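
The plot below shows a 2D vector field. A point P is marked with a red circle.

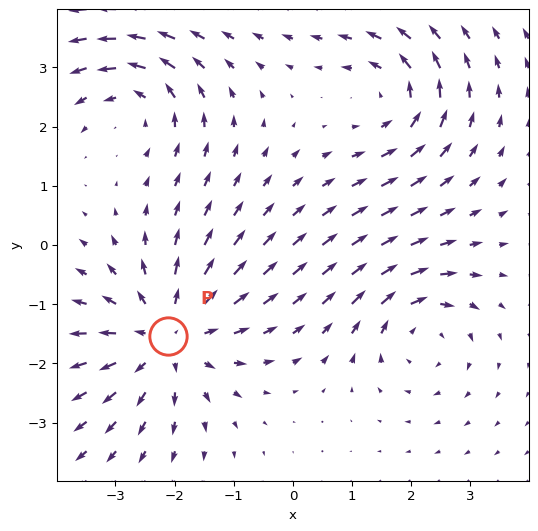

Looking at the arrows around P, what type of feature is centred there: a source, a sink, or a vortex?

At P (-2.1, -1.5) the arrows spread outward. Divergence about +4, curl ≈0 — positive divergence with near-zero curl is a source.

source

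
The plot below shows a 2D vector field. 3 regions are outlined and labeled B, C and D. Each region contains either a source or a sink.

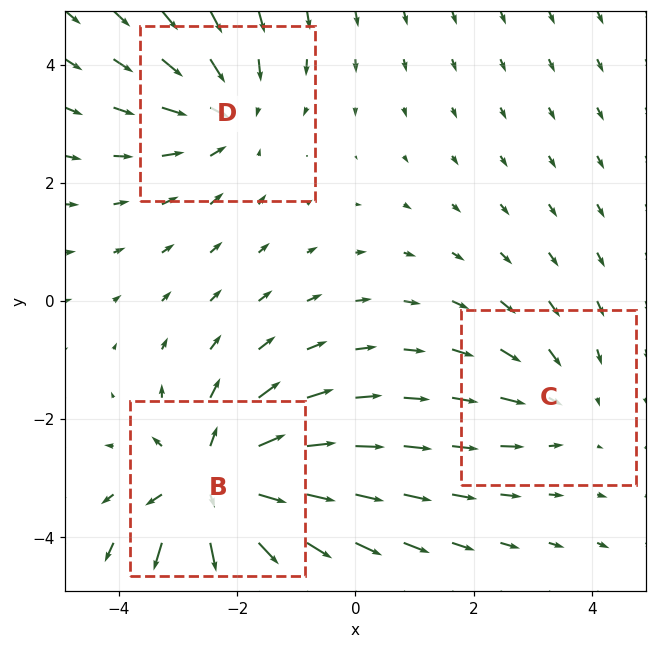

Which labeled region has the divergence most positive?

B

Divergence at each region's feature centre — B: about +5, C: about -2, D: about -3. Region B is most positive.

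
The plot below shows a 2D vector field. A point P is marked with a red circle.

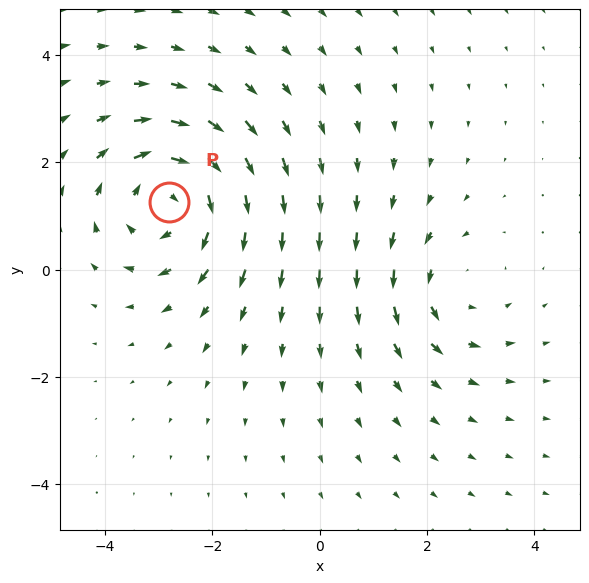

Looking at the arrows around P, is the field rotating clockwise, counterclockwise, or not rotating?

clockwise

Near P at (-2.8, 1.3) the arrows circulate clockwise. The curl (z-component) there is about -4; negative curl means clockwise rotation.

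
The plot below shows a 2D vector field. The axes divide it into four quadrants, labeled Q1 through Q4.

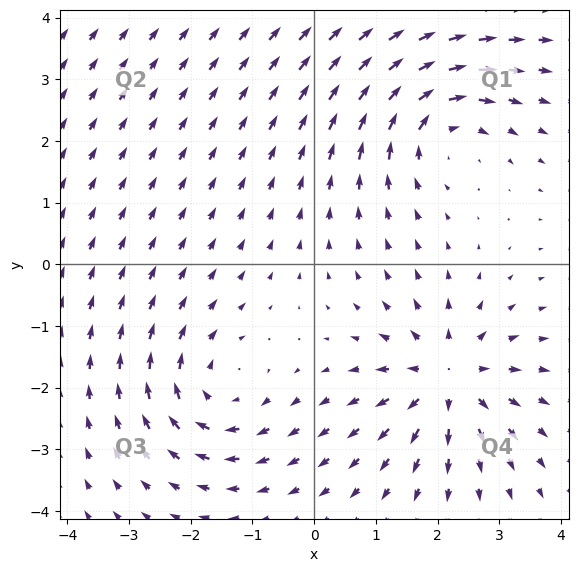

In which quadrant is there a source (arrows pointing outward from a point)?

The source sits at approximately (2.2, -1.8), which lies in quadrant Q4. The divergence there is about +6, positive as expected for a source.

Q4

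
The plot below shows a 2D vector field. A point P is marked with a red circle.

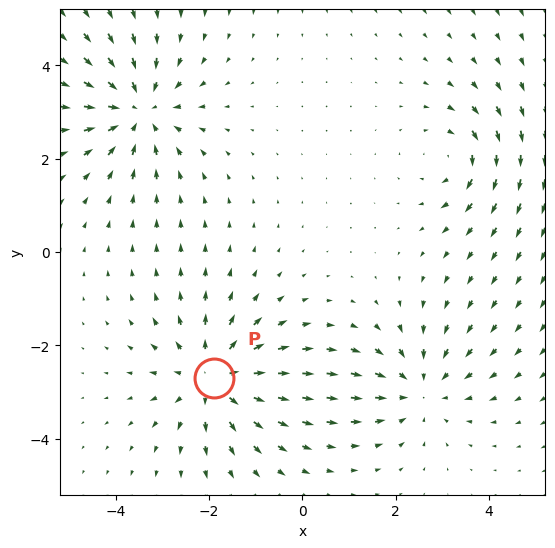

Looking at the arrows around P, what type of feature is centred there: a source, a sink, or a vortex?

source

At P (-1.9, -2.7) the arrows spread outward. Divergence about +4, curl ≈0 — positive divergence with near-zero curl is a source.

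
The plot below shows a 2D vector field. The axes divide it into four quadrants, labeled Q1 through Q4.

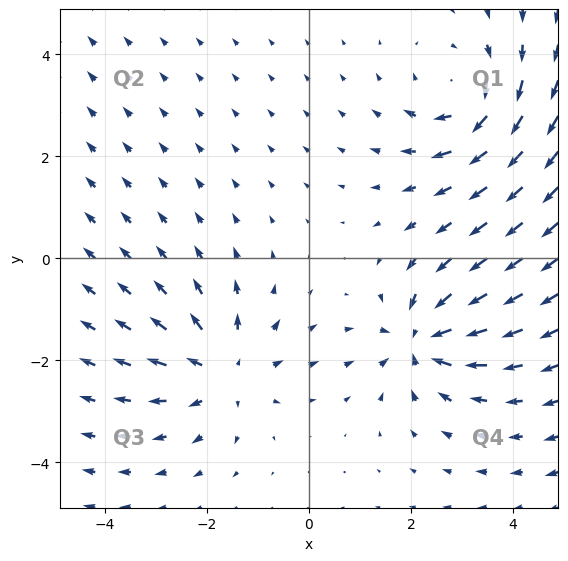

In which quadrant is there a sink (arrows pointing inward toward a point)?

The sink sits at approximately (2.2, -1.6), which lies in quadrant Q4. The divergence there is about -5, negative as expected for a sink.

Q4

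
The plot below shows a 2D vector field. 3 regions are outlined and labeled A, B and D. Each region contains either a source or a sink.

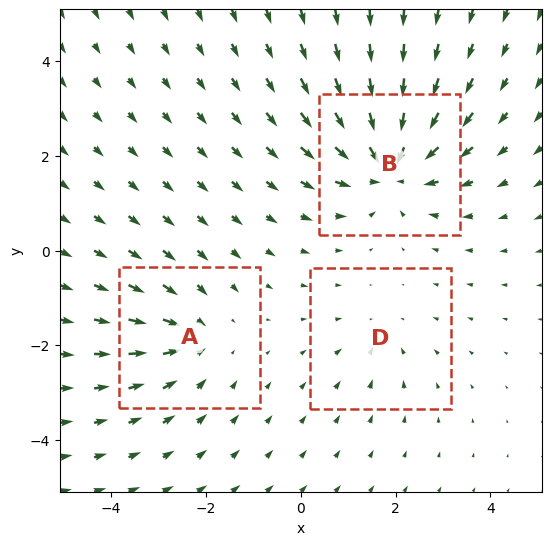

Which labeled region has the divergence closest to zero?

D

Divergence at each region's feature centre — A: about -3, B: about -5, D: about -2. Region D is closest to zero.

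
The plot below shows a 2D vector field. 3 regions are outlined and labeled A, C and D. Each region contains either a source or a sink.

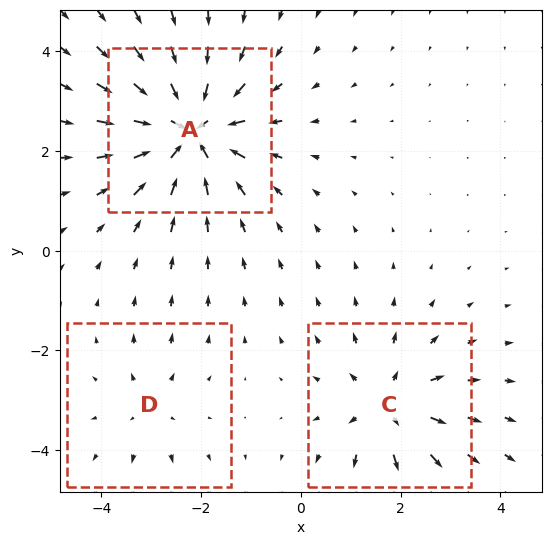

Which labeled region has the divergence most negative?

A

Divergence at each region's feature centre — A: about -5, C: about +3, D: about +2. Region A is most negative.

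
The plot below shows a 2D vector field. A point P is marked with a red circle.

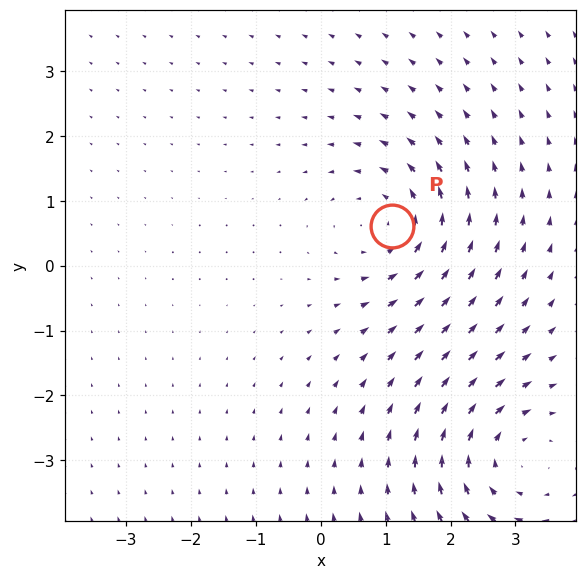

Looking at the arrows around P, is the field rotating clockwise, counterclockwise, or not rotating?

counterclockwise

Near P at (1.1, 0.6) the arrows circulate counterclockwise. The curl (z-component) there is about +4; positive curl means counterclockwise rotation.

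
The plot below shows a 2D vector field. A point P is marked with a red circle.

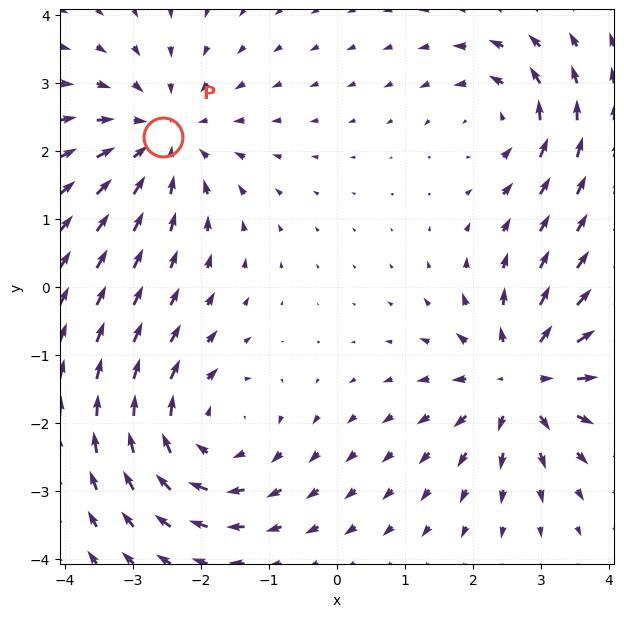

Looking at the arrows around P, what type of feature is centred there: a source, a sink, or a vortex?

sink

At P (-2.6, 2.2) the arrows converge inward. Divergence about -3, curl ≈0 — negative divergence with near-zero curl is a sink.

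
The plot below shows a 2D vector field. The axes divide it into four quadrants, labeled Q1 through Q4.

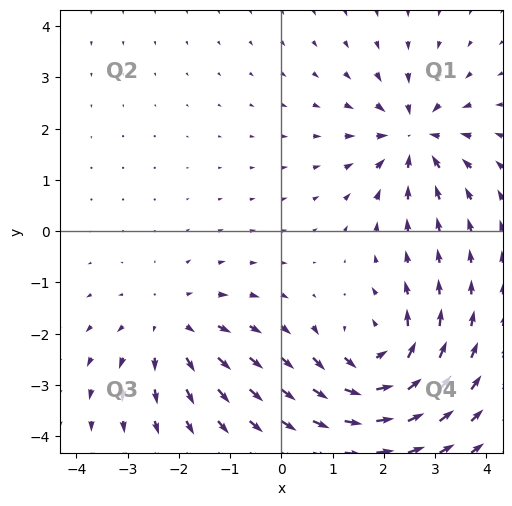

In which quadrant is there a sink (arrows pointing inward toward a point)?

Q1

The sink sits at approximately (2.6, 1.9), which lies in quadrant Q1. The divergence there is about -5, negative as expected for a sink.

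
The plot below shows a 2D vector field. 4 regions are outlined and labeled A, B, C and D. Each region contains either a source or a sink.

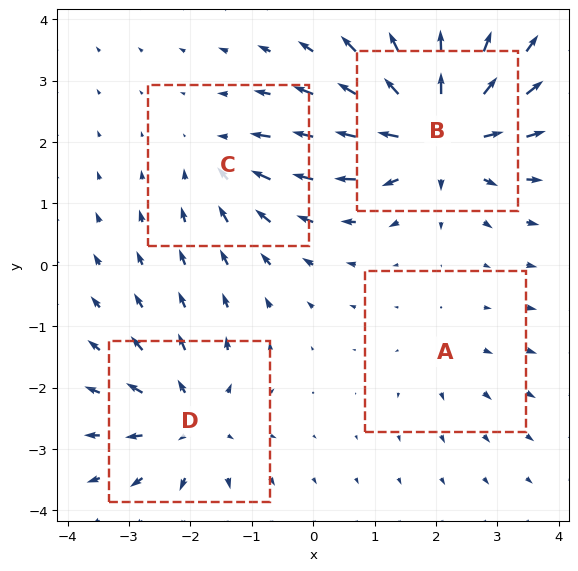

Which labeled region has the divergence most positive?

B

Divergence at each region's feature centre — A: about +2, B: about +8, C: about -4, D: about +5. Region B is most positive.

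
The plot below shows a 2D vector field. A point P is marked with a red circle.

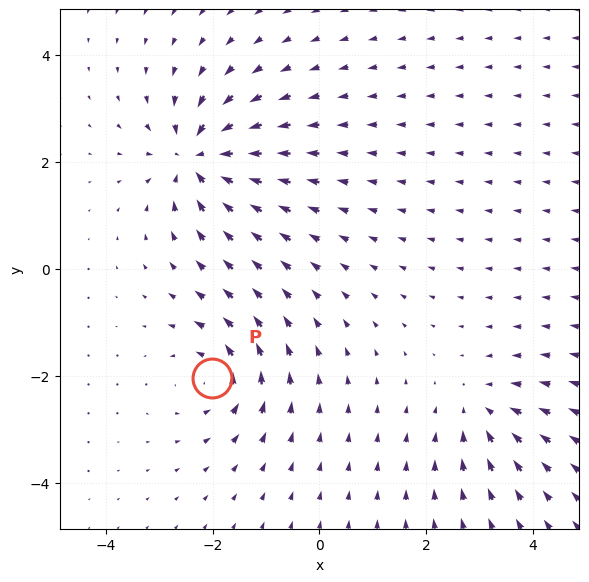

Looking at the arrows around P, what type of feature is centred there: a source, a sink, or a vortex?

vortex

At P (-2.0, -2.0) the arrows circulate counterclockwise. Divergence ≈0, curl about +4 — near-zero divergence with nonzero curl is a vortex.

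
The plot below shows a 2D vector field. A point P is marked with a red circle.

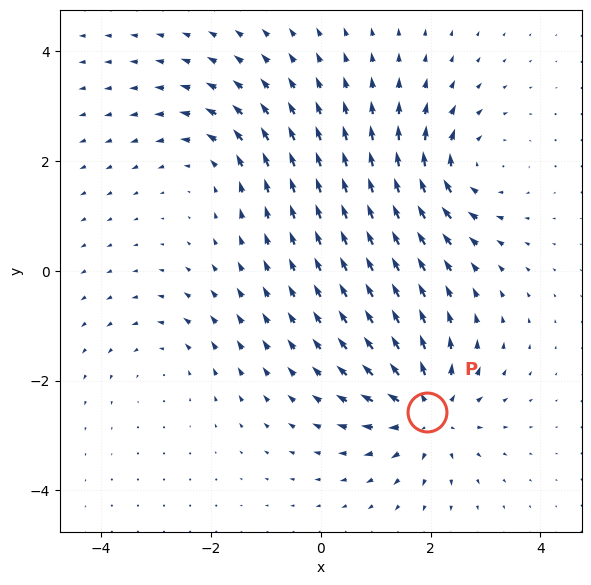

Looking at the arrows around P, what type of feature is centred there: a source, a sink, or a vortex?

At P (1.9, -2.6) the arrows spread outward. Divergence about +6, curl ≈0 — positive divergence with near-zero curl is a source.

source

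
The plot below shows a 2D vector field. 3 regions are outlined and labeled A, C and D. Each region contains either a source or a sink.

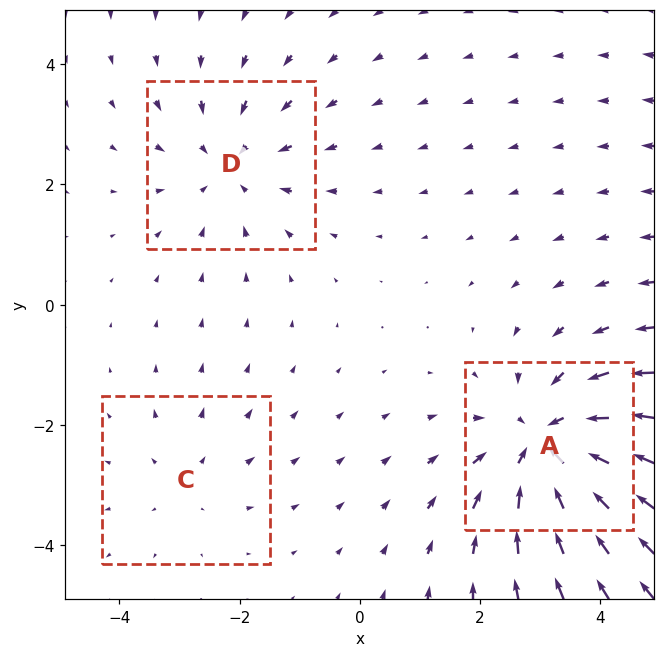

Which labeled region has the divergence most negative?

A

Divergence at each region's feature centre — A: about -4, C: about +2, D: about -3. Region A is most negative.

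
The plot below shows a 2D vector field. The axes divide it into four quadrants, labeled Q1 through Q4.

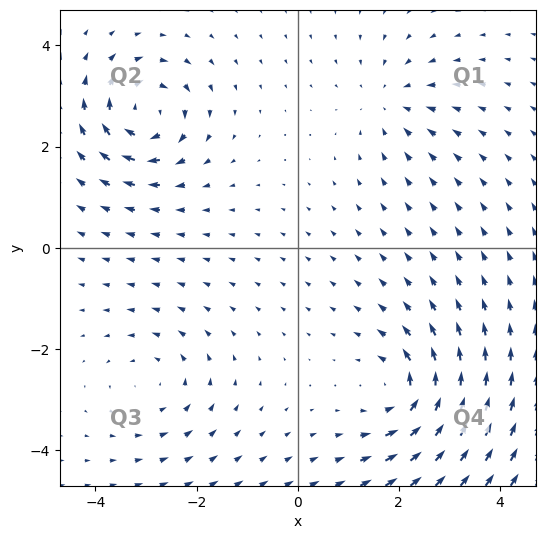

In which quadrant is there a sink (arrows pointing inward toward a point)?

The sink sits at approximately (1.8, 2.9), which lies in quadrant Q1. The divergence there is about -3, negative as expected for a sink.

Q1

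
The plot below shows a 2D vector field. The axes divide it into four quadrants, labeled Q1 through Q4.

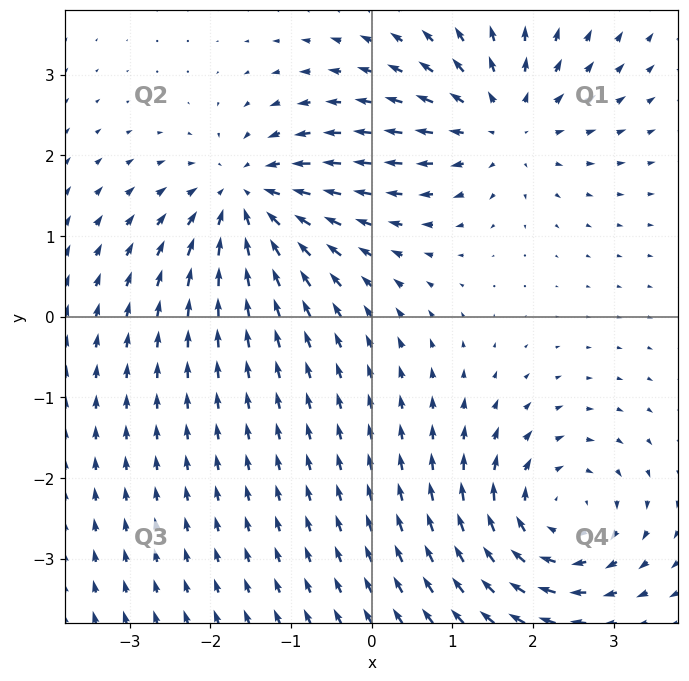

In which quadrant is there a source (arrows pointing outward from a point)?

The source sits at approximately (1.6, 2.4), which lies in quadrant Q1. The divergence there is about +5, positive as expected for a source.

Q1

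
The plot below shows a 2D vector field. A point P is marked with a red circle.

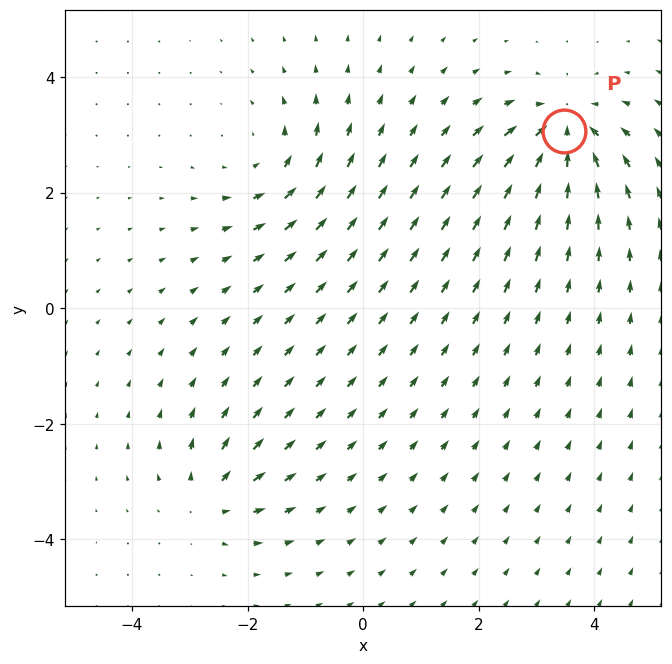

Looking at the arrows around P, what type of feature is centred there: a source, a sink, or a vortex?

At P (3.5, 3.1) the arrows converge inward. Divergence about -6, curl ≈0 — negative divergence with near-zero curl is a sink.

sink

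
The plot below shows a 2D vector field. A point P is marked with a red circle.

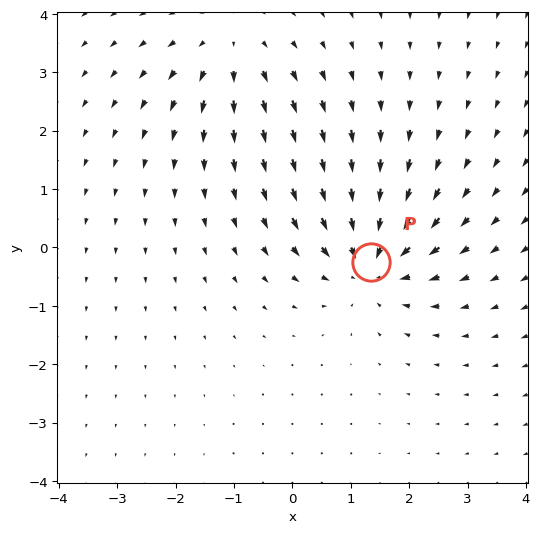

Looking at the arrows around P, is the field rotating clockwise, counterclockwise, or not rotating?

Near P at (1.3, -0.3) the arrows show no circulation. The curl there is ≈0.

not rotating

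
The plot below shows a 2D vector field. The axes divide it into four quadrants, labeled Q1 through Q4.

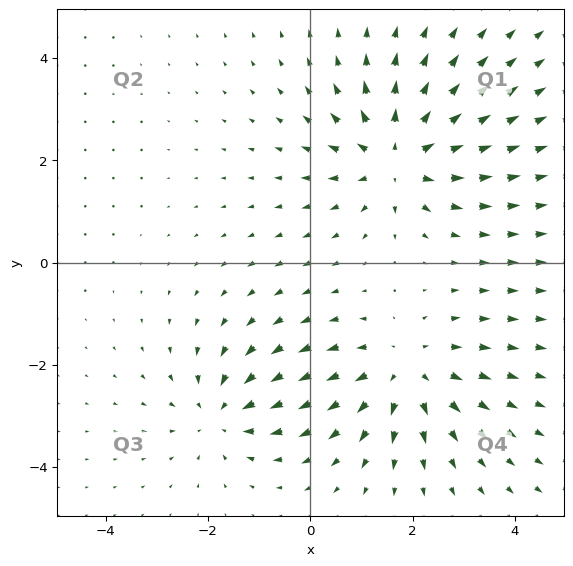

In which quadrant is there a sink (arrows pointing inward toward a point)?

Q3

The sink sits at approximately (-1.7, -3.0), which lies in quadrant Q3. The divergence there is about -4, negative as expected for a sink.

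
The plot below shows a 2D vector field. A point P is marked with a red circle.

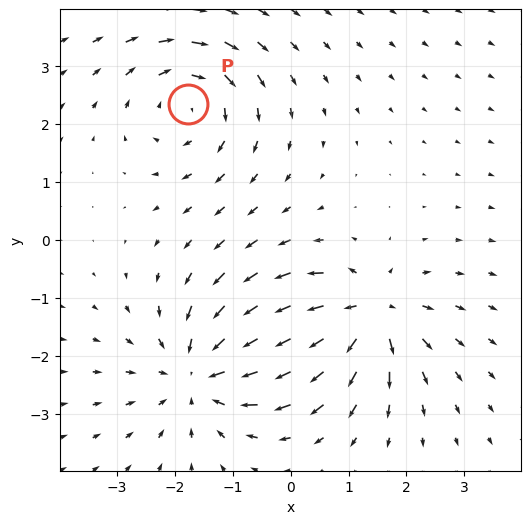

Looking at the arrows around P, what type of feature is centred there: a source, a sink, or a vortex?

vortex

At P (-1.8, 2.4) the arrows circulate clockwise. Divergence ≈0, curl about -4 — near-zero divergence with nonzero curl is a vortex.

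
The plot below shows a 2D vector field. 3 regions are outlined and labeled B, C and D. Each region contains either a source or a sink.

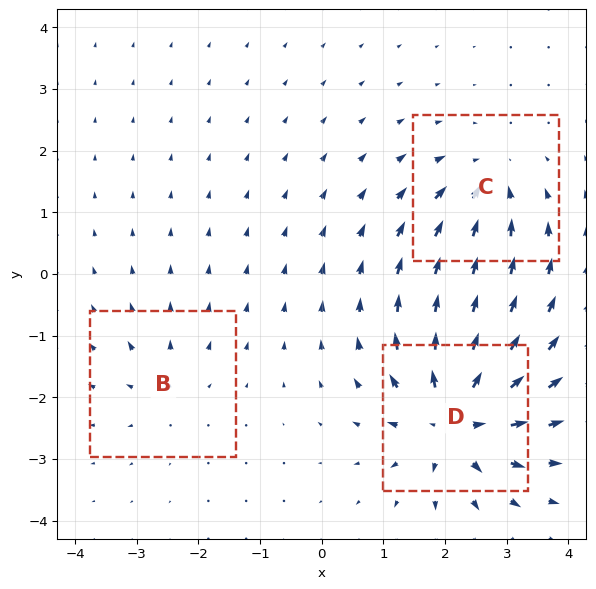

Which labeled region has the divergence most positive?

Divergence at each region's feature centre — B: about +2, C: about -4, D: about +6. Region D is most positive.

D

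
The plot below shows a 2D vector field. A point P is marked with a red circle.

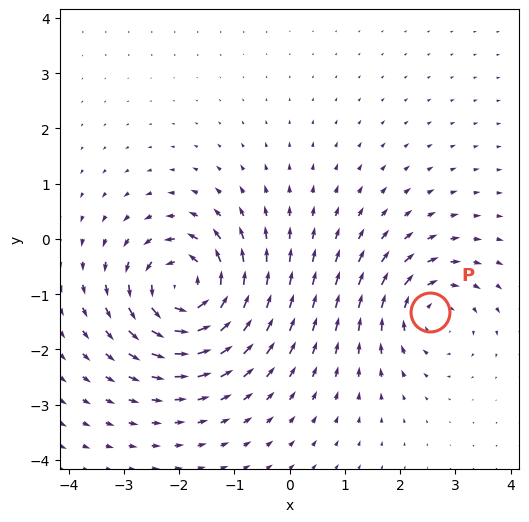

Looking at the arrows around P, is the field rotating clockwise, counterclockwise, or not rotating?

clockwise

Near P at (2.5, -1.3) the arrows circulate clockwise. The curl (z-component) there is about -4; negative curl means clockwise rotation.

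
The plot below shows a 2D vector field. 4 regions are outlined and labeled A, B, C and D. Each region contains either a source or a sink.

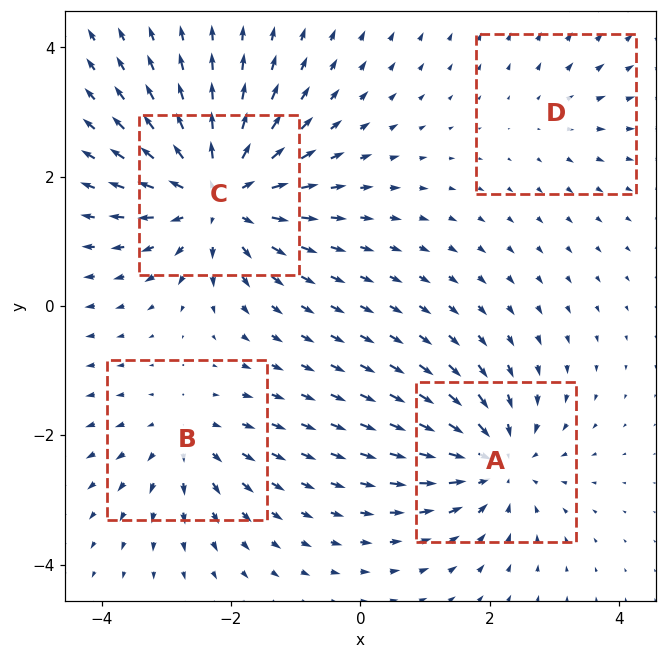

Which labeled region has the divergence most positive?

C

Divergence at each region's feature centre — A: about -5, B: about +4, C: about +7, D: about +2. Region C is most positive.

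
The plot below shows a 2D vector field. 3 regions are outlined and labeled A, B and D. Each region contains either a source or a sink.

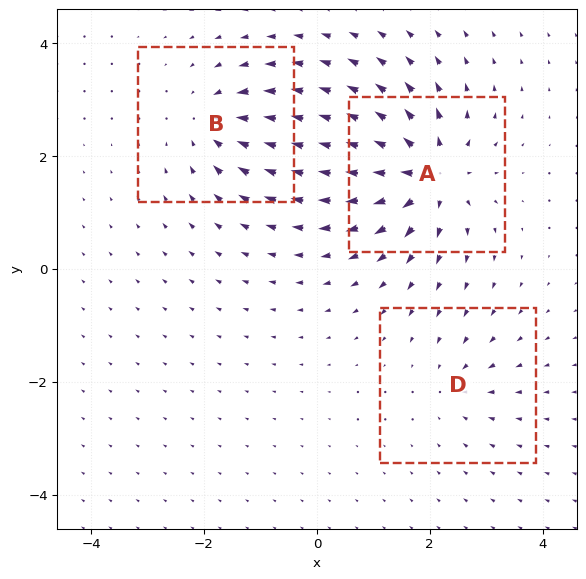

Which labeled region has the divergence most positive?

A

Divergence at each region's feature centre — A: about +7, B: about -4, D: about -3. Region A is most positive.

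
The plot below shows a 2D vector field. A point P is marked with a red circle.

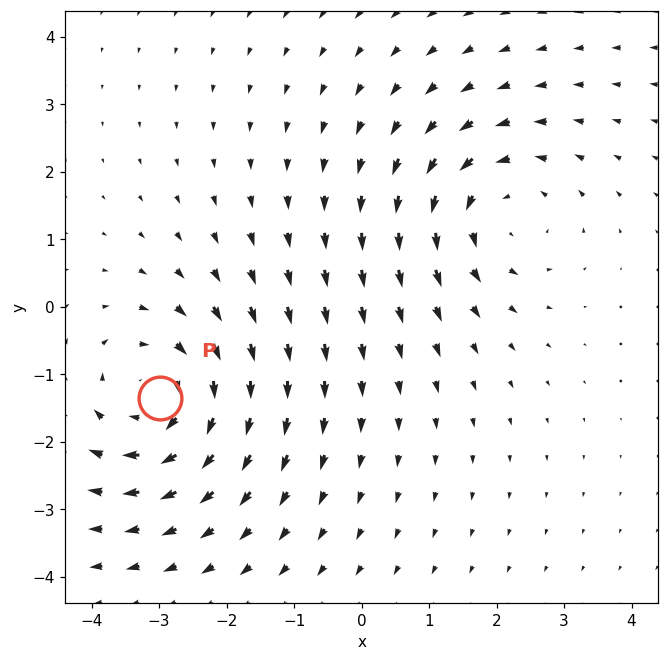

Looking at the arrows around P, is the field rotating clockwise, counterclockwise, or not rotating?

clockwise

Near P at (-3.0, -1.3) the arrows circulate clockwise. The curl (z-component) there is about -3; negative curl means clockwise rotation.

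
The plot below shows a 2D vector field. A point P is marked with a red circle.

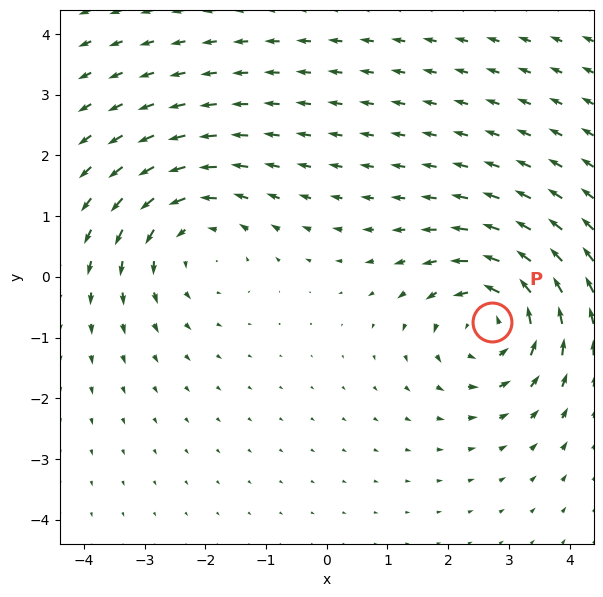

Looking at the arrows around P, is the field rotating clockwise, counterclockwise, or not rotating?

Near P at (2.7, -0.8) the arrows circulate counterclockwise. The curl (z-component) there is about +4; positive curl means counterclockwise rotation.

counterclockwise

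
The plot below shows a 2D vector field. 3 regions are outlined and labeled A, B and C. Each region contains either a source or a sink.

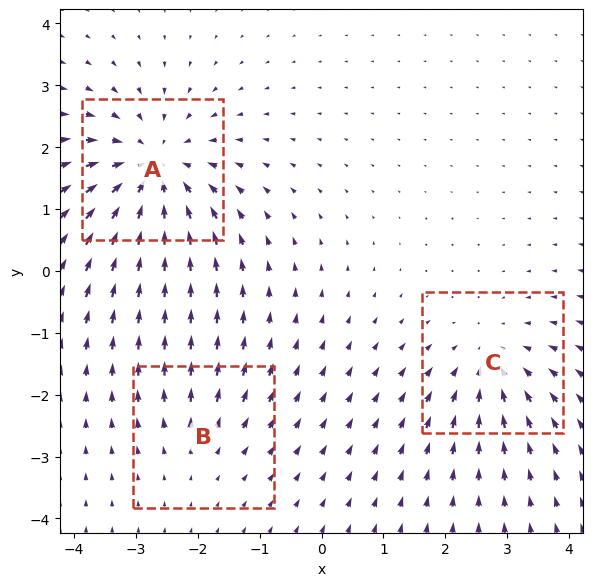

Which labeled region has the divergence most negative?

Divergence at each region's feature centre — A: about -5, B: about +2, C: about -3. Region A is most negative.

A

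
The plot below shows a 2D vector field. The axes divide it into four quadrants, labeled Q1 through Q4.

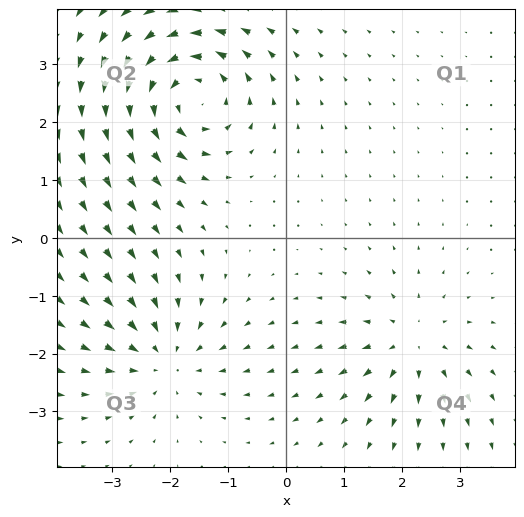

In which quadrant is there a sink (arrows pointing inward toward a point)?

The sink sits at approximately (-2.1, -2.1), which lies in quadrant Q3. The divergence there is about -4, negative as expected for a sink.

Q3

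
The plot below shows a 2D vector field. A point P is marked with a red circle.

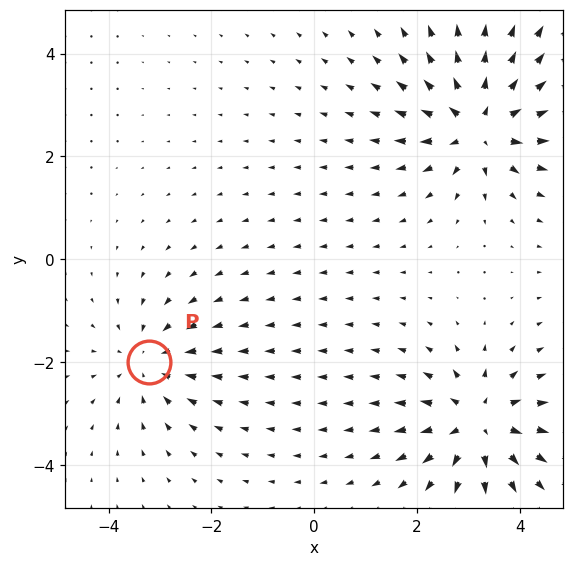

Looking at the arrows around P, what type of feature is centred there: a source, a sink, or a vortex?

At P (-3.2, -2.0) the arrows converge inward. Divergence about -3, curl ≈0 — negative divergence with near-zero curl is a sink.

sink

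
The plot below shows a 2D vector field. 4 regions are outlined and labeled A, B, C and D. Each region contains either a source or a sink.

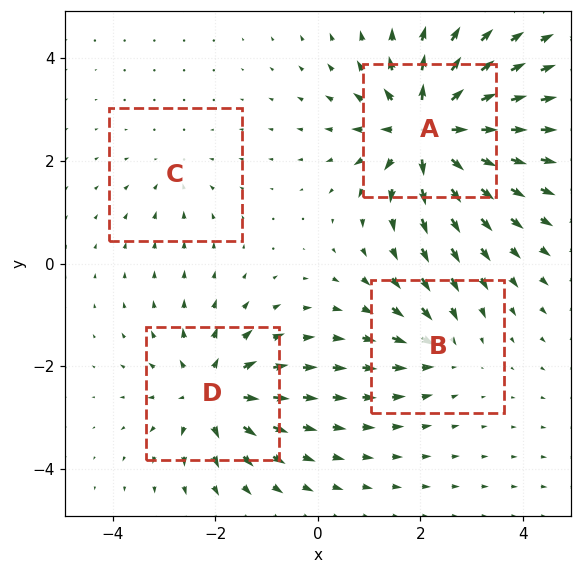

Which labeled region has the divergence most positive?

Divergence at each region's feature centre — A: about +9, B: about -4, C: about -2, D: about +6. Region A is most positive.

A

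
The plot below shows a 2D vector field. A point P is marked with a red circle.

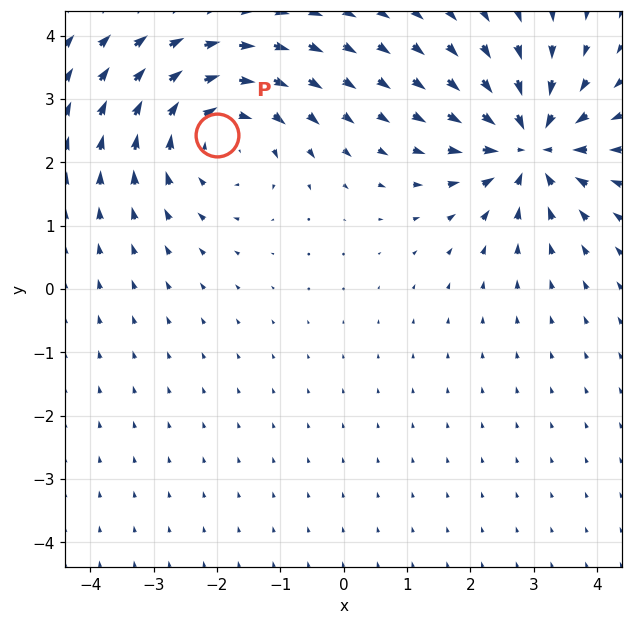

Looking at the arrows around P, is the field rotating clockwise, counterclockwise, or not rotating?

clockwise

Near P at (-2.0, 2.4) the arrows circulate clockwise. The curl (z-component) there is about -4; negative curl means clockwise rotation.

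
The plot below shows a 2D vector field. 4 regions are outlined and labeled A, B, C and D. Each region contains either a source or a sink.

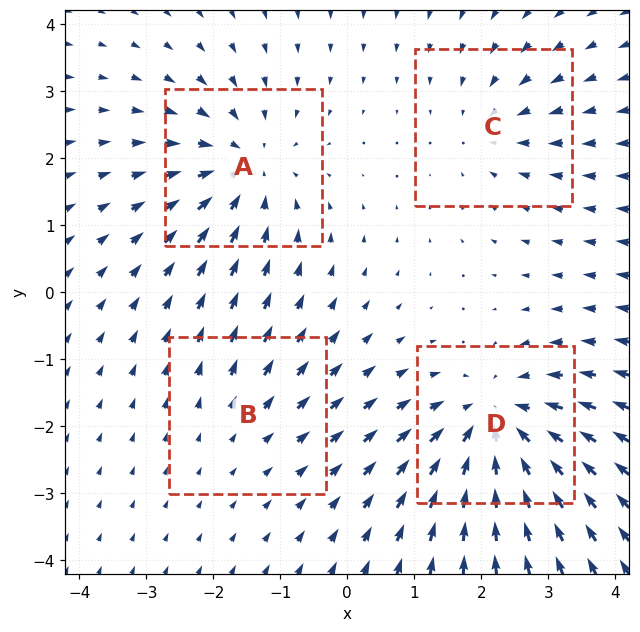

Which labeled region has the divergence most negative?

D

Divergence at each region's feature centre — A: about -5, B: about +2, C: about -3, D: about -6. Region D is most negative.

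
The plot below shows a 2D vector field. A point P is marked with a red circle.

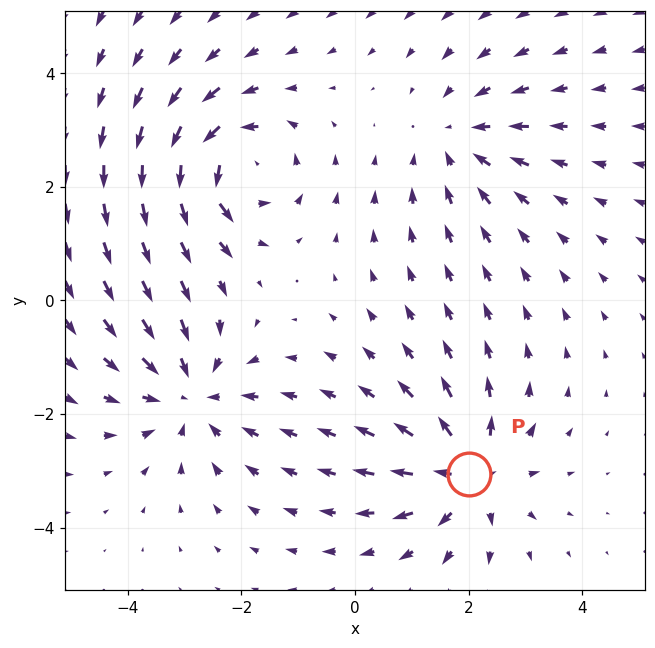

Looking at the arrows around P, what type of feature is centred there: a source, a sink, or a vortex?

source

At P (2.0, -3.1) the arrows spread outward. Divergence about +5, curl ≈0 — positive divergence with near-zero curl is a source.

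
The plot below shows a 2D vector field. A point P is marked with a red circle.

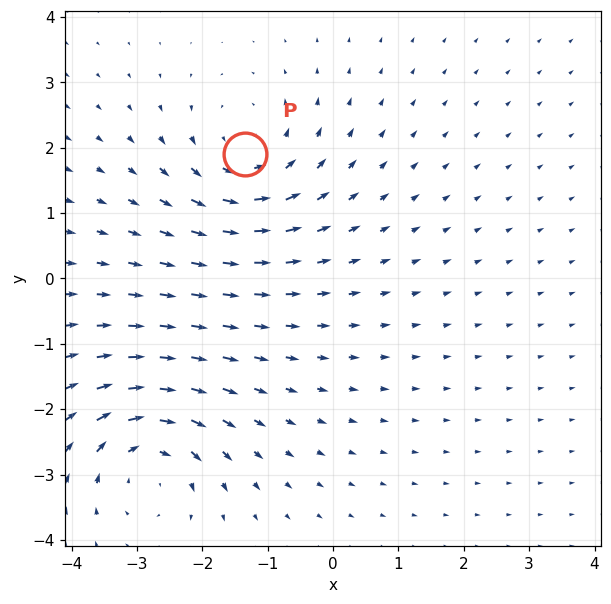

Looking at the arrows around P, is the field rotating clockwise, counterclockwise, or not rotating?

counterclockwise

Near P at (-1.4, 1.9) the arrows circulate counterclockwise. The curl (z-component) there is about +4; positive curl means counterclockwise rotation.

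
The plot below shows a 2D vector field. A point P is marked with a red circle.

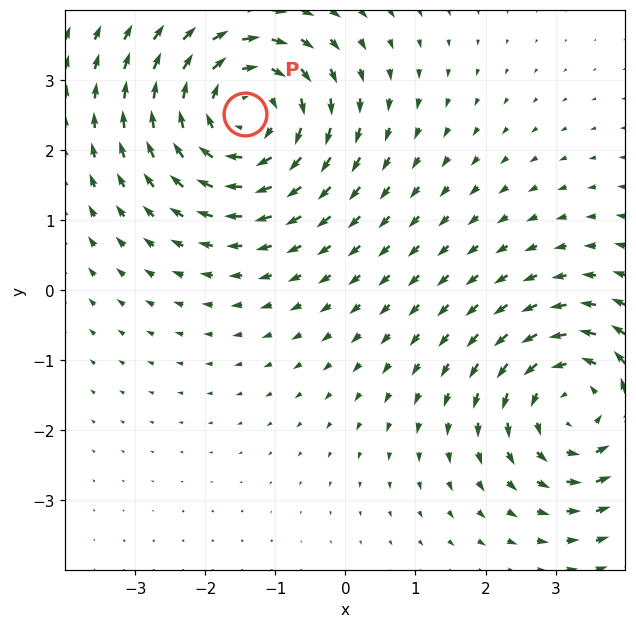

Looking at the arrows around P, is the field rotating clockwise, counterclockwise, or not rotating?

clockwise

Near P at (-1.4, 2.5) the arrows circulate clockwise. The curl (z-component) there is about -4; negative curl means clockwise rotation.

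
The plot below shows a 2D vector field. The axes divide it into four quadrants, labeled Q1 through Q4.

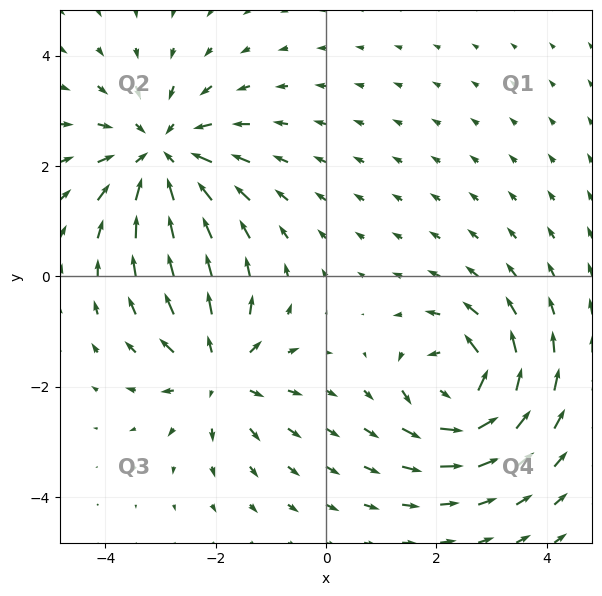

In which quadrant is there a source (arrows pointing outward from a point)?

Q3

The source sits at approximately (-2.0, -1.7), which lies in quadrant Q3. The divergence there is about +4, positive as expected for a source.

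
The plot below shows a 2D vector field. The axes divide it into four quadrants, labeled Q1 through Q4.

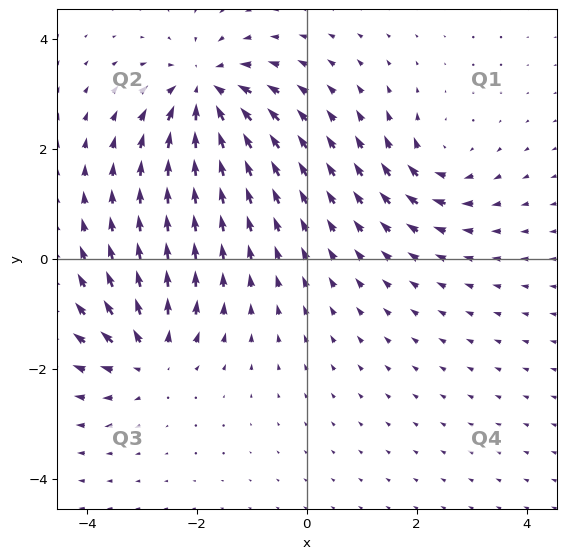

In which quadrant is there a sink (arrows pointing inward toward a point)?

The sink sits at approximately (-1.8, 3.0), which lies in quadrant Q2. The divergence there is about -6, negative as expected for a sink.

Q2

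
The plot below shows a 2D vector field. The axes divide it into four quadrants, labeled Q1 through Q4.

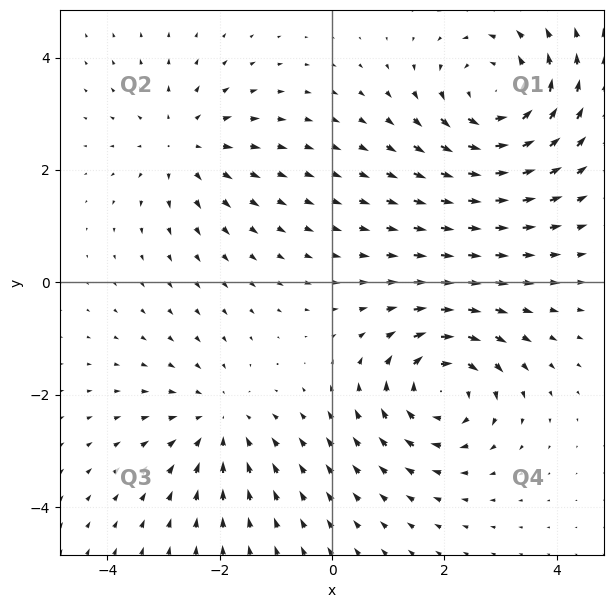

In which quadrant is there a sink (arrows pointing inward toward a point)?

Q3

The sink sits at approximately (-2.0, -2.5), which lies in quadrant Q3. The divergence there is about -3, negative as expected for a sink.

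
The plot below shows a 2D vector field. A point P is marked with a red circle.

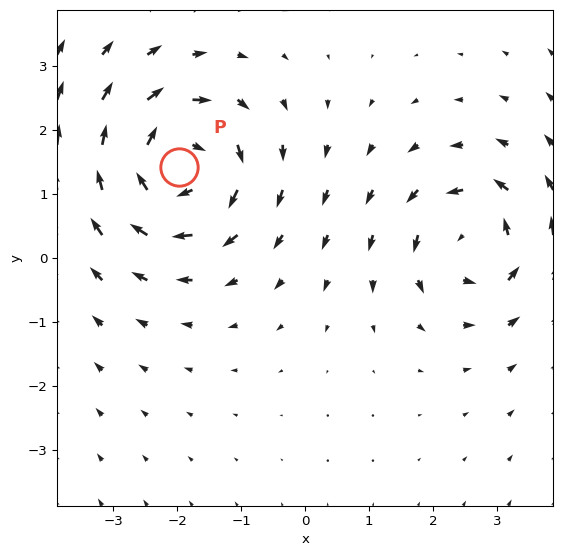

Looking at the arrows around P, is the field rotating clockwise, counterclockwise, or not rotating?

Near P at (-2.0, 1.4) the arrows circulate clockwise. The curl (z-component) there is about -6; negative curl means clockwise rotation.

clockwise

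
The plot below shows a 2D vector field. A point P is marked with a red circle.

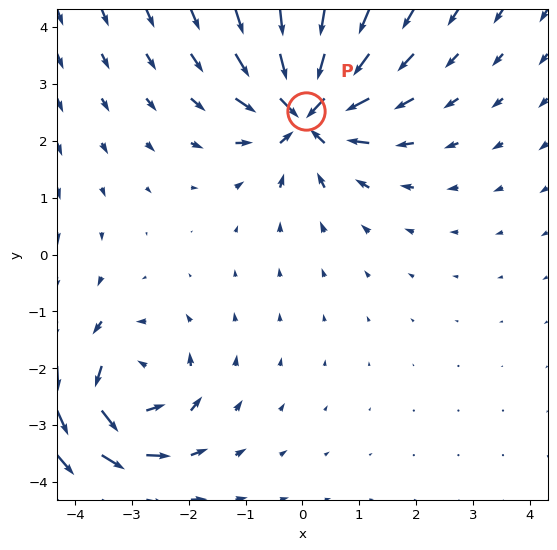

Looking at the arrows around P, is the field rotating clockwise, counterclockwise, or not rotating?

not rotating

Near P at (0.1, 2.5) the arrows show no circulation. The curl there is ≈0.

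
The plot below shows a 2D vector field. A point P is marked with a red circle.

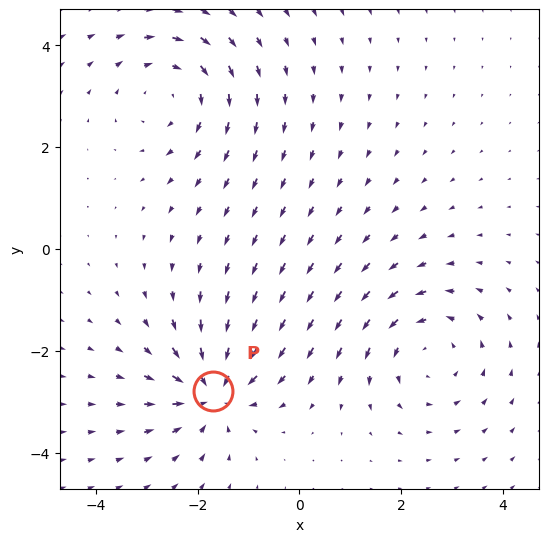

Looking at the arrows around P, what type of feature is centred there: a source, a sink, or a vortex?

At P (-1.7, -2.8) the arrows converge inward. Divergence about -3, curl ≈0 — negative divergence with near-zero curl is a sink.

sink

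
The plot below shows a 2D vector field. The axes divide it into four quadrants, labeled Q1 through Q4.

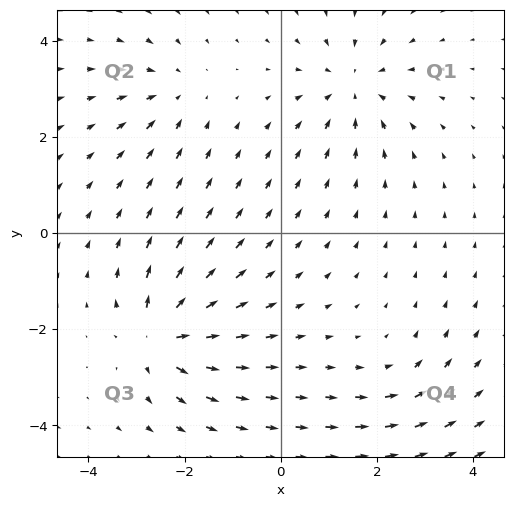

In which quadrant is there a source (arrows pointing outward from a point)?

Q3

The source sits at approximately (-2.5, -2.1), which lies in quadrant Q3. The divergence there is about +6, positive as expected for a source.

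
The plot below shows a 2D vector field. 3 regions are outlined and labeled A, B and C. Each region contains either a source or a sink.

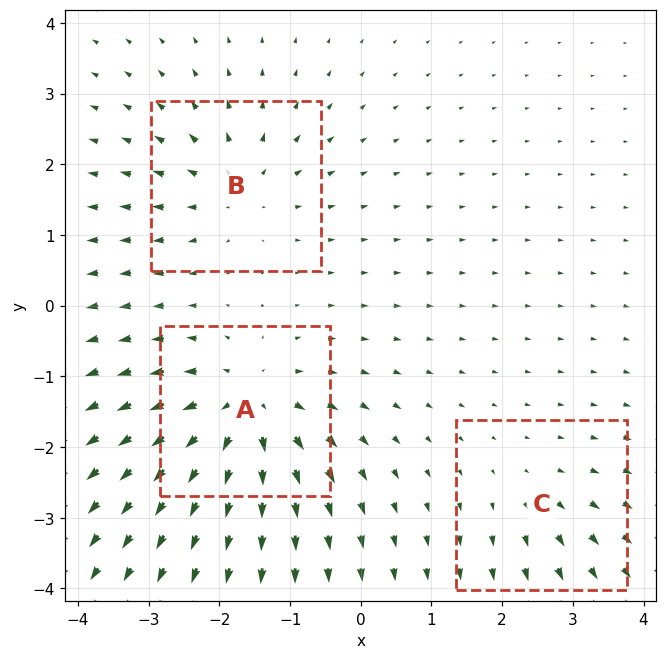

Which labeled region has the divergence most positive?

Divergence at each region's feature centre — A: about +6, B: about +4, C: about +2. Region A is most positive.

A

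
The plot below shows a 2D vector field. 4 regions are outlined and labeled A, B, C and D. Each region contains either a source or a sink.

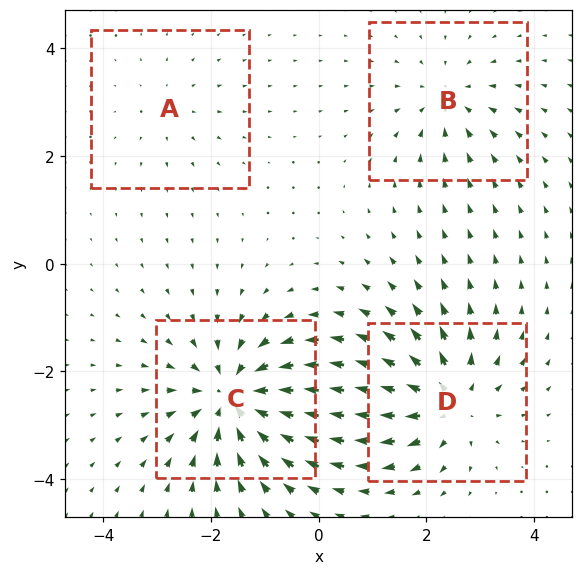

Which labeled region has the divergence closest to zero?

Divergence at each region's feature centre — A: about +2, B: about -4, C: about -7, D: about +6. Region A is closest to zero.

A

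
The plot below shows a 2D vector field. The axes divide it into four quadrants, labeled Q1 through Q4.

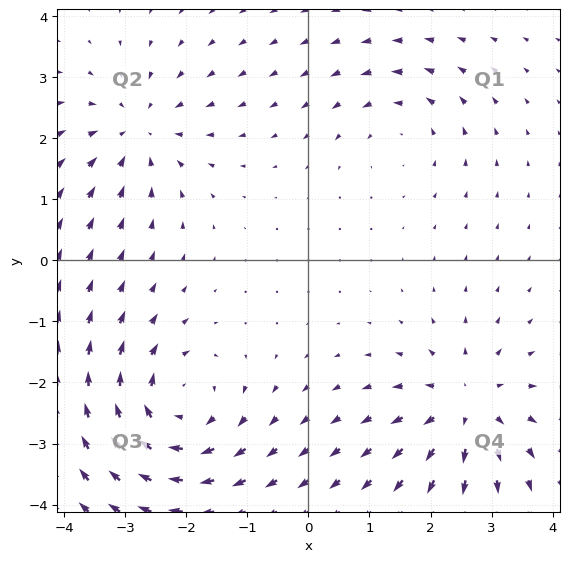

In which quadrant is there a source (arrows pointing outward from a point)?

Q4

The source sits at approximately (2.6, -2.4), which lies in quadrant Q4. The divergence there is about +5, positive as expected for a source.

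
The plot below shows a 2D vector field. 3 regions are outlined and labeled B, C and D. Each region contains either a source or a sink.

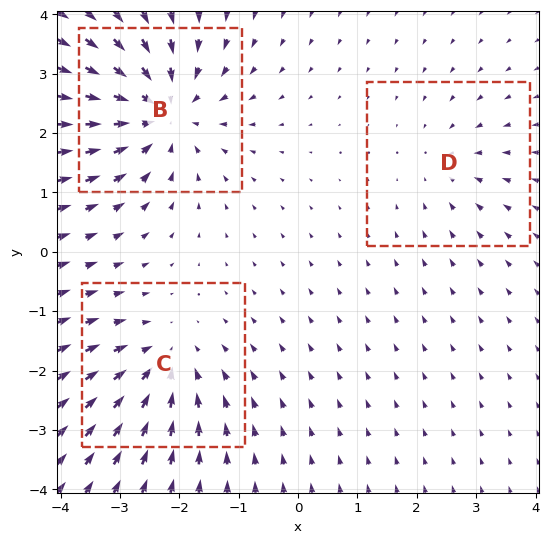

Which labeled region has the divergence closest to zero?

D

Divergence at each region's feature centre — B: about -5, C: about -3, D: about -2. Region D is closest to zero.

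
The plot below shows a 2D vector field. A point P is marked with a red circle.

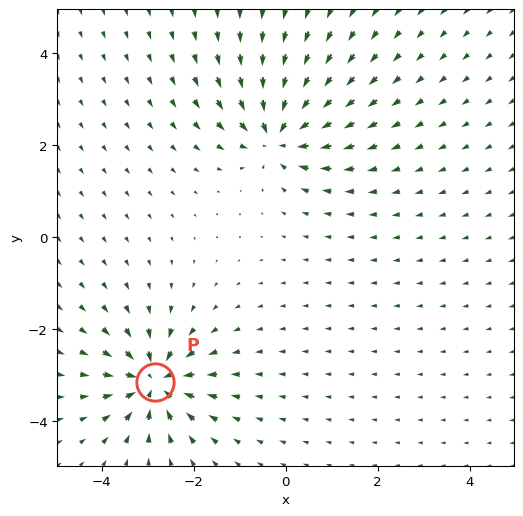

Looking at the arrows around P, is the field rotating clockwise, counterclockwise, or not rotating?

not rotating

Near P at (-2.8, -3.1) the arrows show no circulation. The curl there is ≈0.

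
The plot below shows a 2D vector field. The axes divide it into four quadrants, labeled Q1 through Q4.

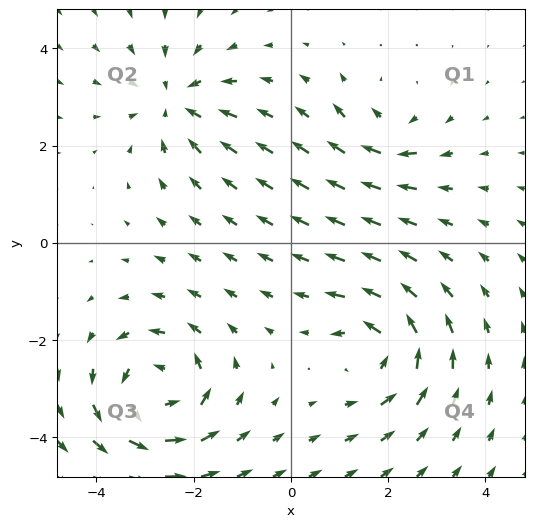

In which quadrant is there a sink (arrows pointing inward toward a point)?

The sink sits at approximately (-2.4, 2.9), which lies in quadrant Q2. The divergence there is about -4, negative as expected for a sink.

Q2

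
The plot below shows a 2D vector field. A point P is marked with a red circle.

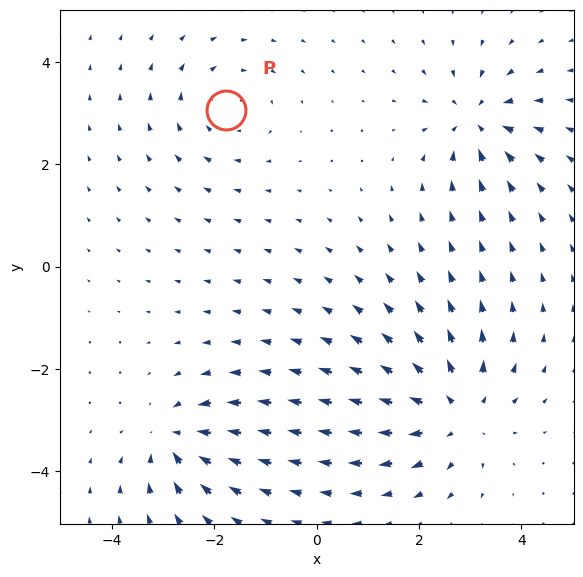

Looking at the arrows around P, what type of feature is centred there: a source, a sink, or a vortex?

At P (-1.8, 3.1) the arrows circulate clockwise. Divergence ≈0, curl about -3 — near-zero divergence with nonzero curl is a vortex.

vortex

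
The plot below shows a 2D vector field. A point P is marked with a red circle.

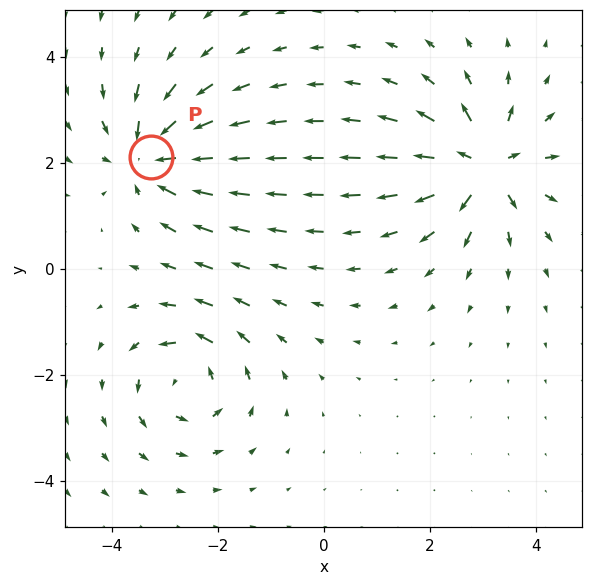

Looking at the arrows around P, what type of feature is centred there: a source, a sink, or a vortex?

sink

At P (-3.3, 2.1) the arrows converge inward. Divergence about -5, curl ≈0 — negative divergence with near-zero curl is a sink.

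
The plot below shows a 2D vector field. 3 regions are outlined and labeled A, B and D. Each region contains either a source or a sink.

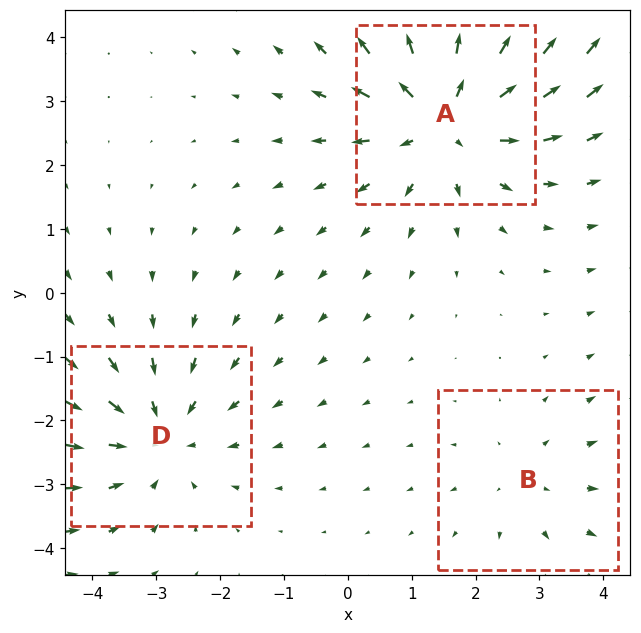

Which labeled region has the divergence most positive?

Divergence at each region's feature centre — A: about +4, B: about +2, D: about -3. Region A is most positive.

A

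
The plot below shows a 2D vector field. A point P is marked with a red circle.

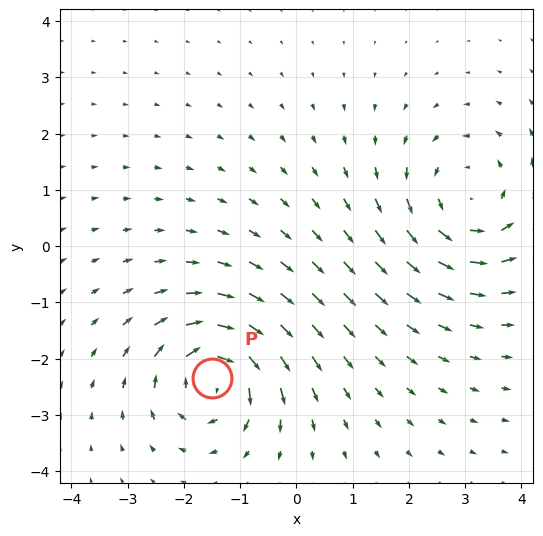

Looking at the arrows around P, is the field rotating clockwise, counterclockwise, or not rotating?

Near P at (-1.5, -2.3) the arrows circulate clockwise. The curl (z-component) there is about -6; negative curl means clockwise rotation.

clockwise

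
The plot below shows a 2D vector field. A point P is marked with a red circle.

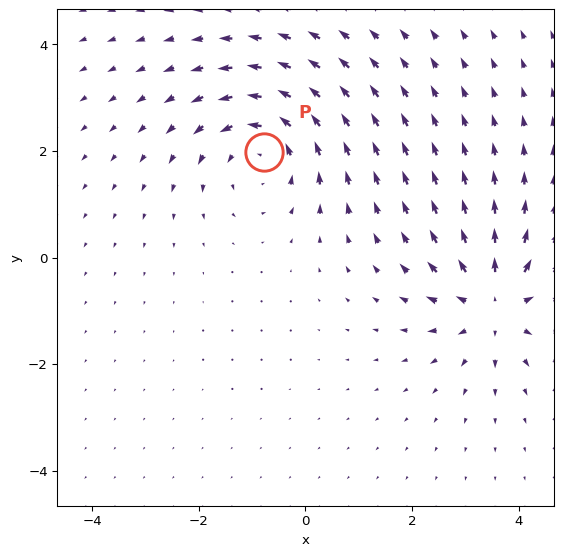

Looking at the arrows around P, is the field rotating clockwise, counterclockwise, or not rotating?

Near P at (-0.8, 2.0) the arrows circulate counterclockwise. The curl (z-component) there is about +4; positive curl means counterclockwise rotation.

counterclockwise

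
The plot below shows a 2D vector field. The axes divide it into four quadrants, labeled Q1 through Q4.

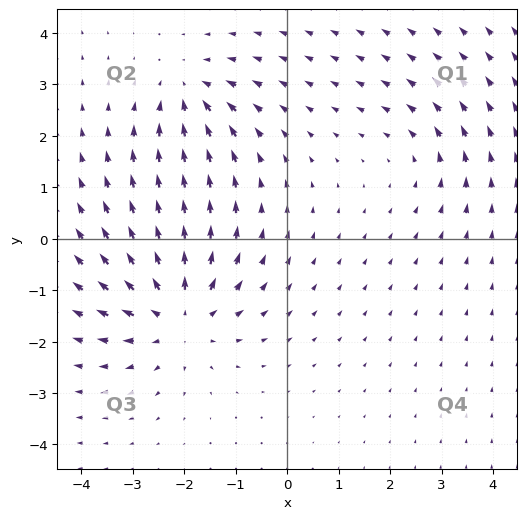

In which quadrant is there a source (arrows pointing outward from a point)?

The source sits at approximately (-2.1, -1.5), which lies in quadrant Q3. The divergence there is about +5, positive as expected for a source.

Q3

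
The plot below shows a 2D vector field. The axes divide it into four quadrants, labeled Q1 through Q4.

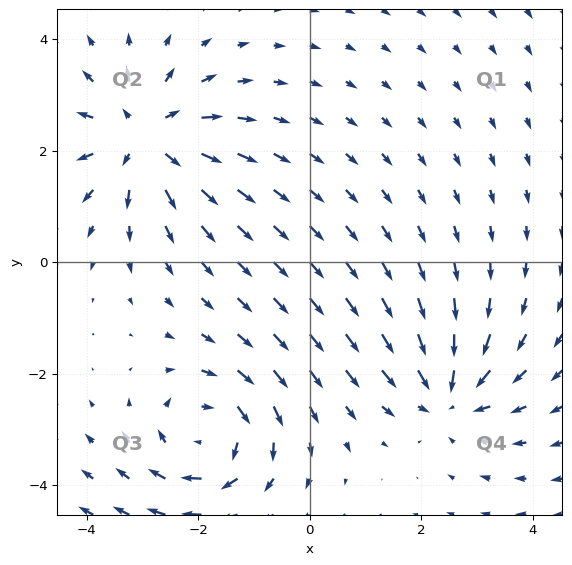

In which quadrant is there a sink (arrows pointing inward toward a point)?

The sink sits at approximately (2.5, -2.4), which lies in quadrant Q4. The divergence there is about -5, negative as expected for a sink.

Q4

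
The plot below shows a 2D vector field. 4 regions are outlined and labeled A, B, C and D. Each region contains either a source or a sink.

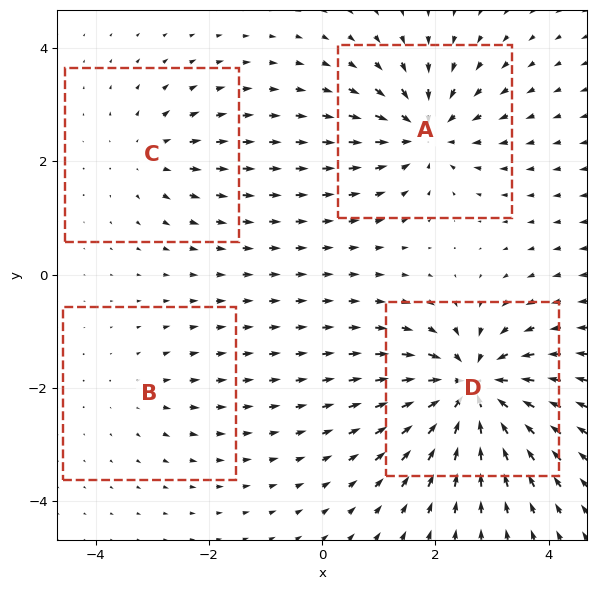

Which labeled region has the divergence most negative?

D

Divergence at each region's feature centre — A: about -6, B: about +2, C: about +4, D: about -9. Region D is most negative.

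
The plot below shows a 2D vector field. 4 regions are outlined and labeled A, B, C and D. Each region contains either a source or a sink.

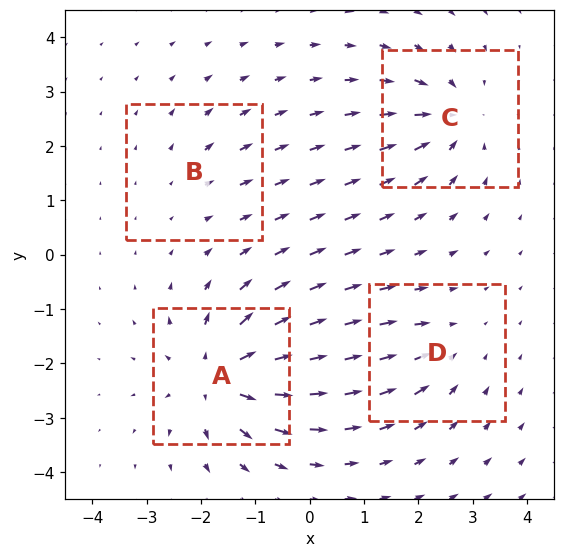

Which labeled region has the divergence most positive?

A

Divergence at each region's feature centre — A: about +7, B: about +2, C: about -5, D: about -3. Region A is most positive.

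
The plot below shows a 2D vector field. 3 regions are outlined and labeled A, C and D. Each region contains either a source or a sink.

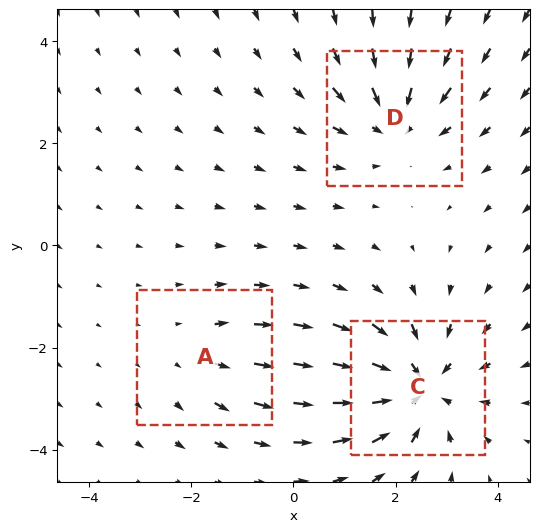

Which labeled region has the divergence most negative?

Divergence at each region's feature centre — A: about +2, C: about -4, D: about -3. Region C is most negative.

C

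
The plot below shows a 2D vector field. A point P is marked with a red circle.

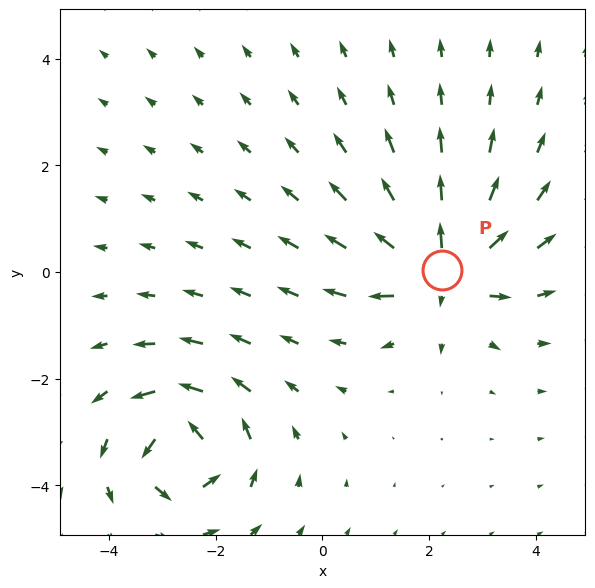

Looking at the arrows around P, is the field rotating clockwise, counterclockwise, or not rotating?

Near P at (2.2, 0.0) the arrows show no circulation. The curl there is ≈0.

not rotating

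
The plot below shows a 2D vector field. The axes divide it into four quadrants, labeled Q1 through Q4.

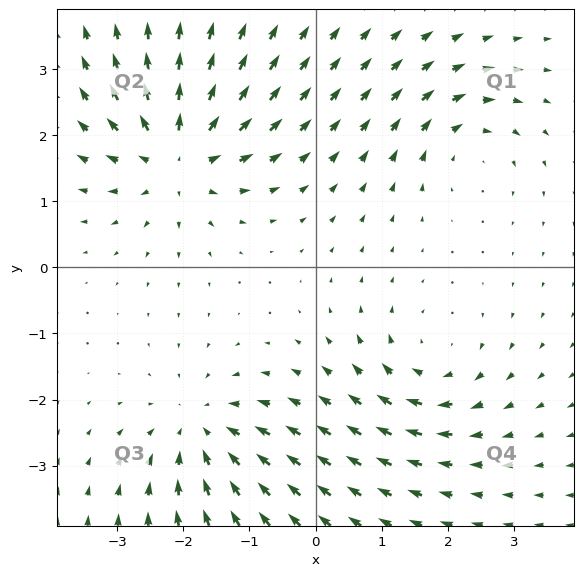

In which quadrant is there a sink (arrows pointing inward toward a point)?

The sink sits at approximately (-1.7, -2.5), which lies in quadrant Q3. The divergence there is about -4, negative as expected for a sink.

Q3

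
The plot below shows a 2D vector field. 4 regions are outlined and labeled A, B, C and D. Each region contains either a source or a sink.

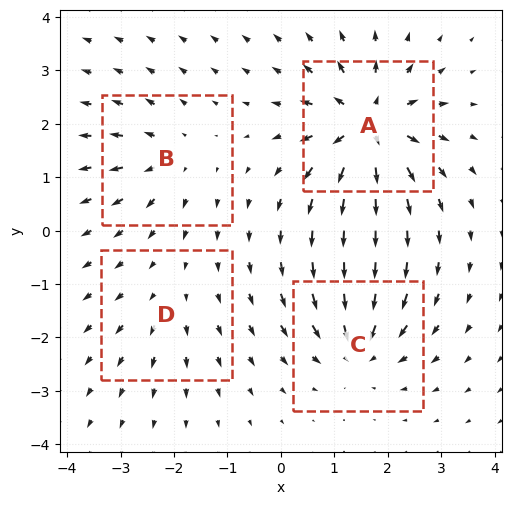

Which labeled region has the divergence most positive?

A

Divergence at each region's feature centre — A: about +9, B: about +4, C: about -6, D: about +2. Region A is most positive.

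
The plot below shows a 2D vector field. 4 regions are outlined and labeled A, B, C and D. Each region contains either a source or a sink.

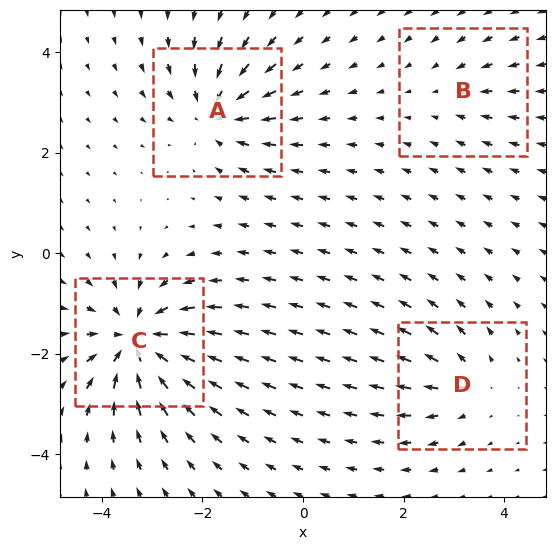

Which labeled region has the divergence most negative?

Divergence at each region's feature centre — A: about -6, B: about -2, C: about -9, D: about +4. Region C is most negative.

C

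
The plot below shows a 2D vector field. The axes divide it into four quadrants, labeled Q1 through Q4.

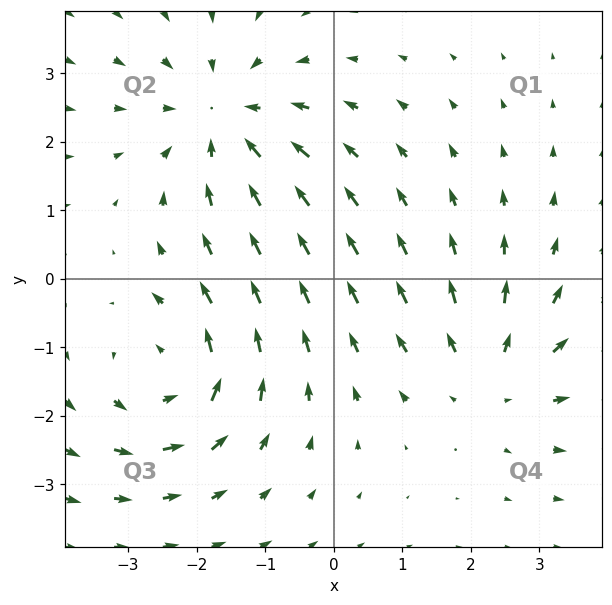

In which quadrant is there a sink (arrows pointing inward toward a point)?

Q2

The sink sits at approximately (-1.6, 2.3), which lies in quadrant Q2. The divergence there is about -3, negative as expected for a sink.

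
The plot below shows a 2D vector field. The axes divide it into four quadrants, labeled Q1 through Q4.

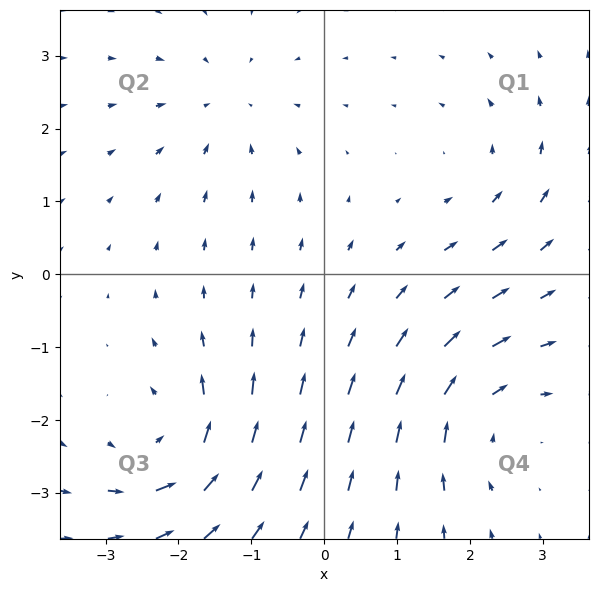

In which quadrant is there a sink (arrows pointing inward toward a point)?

The sink sits at approximately (-1.4, 2.3), which lies in quadrant Q2. The divergence there is about -3, negative as expected for a sink.

Q2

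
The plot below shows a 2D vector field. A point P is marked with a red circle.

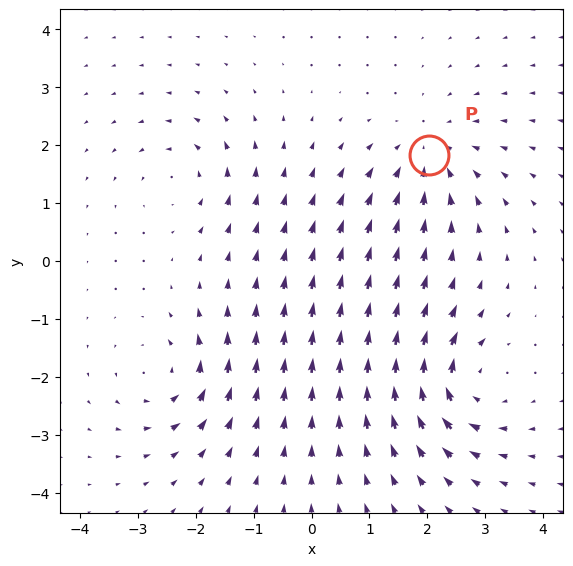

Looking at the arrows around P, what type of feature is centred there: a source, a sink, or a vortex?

sink

At P (2.0, 1.8) the arrows converge inward. Divergence about -5, curl ≈0 — negative divergence with near-zero curl is a sink.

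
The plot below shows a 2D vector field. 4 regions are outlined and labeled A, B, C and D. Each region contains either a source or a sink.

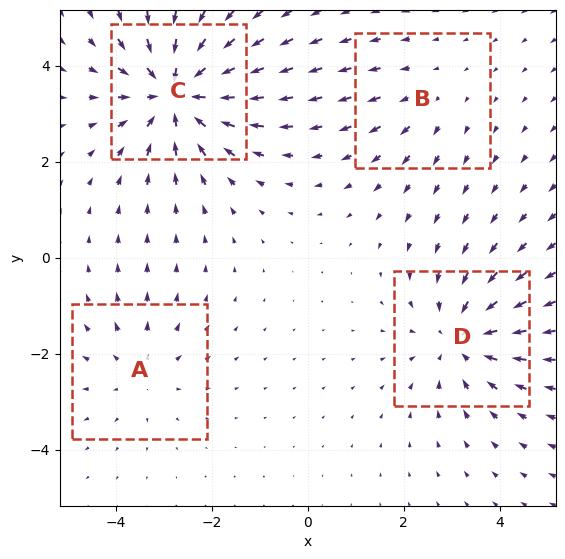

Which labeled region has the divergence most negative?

C

Divergence at each region's feature centre — A: about +3, B: about +2, C: about -6, D: about -4. Region C is most negative.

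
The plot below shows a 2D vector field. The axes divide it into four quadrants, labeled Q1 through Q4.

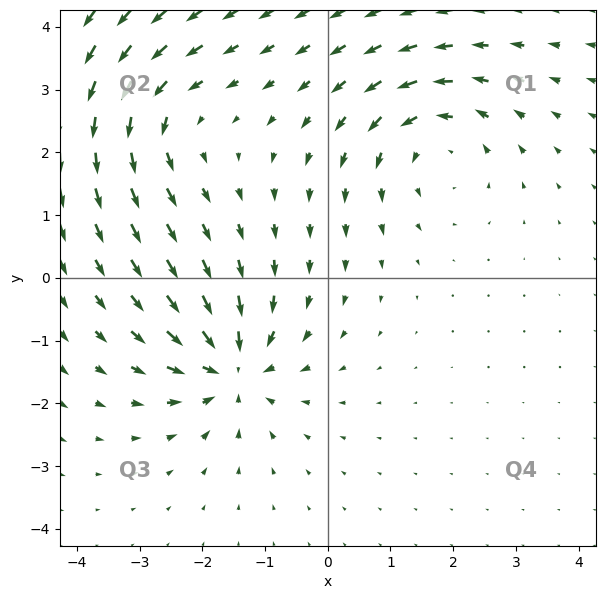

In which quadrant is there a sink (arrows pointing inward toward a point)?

Q3

The sink sits at approximately (-1.5, -1.4), which lies in quadrant Q3. The divergence there is about -6, negative as expected for a sink.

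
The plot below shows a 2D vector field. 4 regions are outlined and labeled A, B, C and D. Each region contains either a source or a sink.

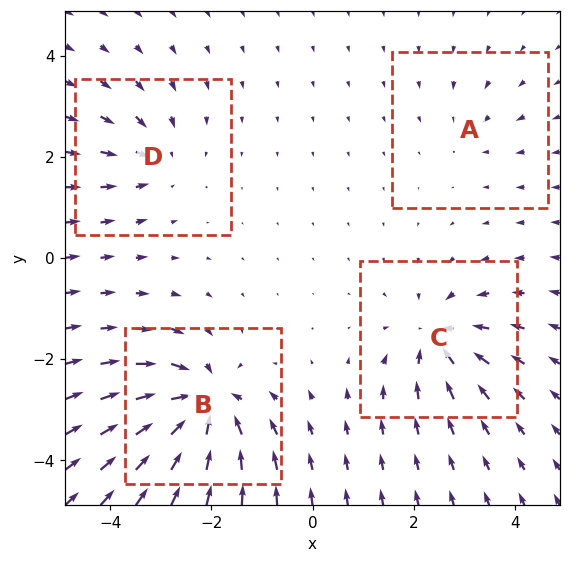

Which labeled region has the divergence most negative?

B

Divergence at each region's feature centre — A: about -2, B: about -9, C: about -6, D: about -4. Region B is most negative.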